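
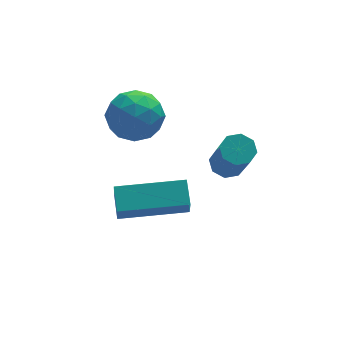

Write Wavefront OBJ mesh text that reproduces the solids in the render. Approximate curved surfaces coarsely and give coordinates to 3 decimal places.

v 1.314 2.615 3.736
v 2.214 2.362 3.709
v 1.026 1.718 2.551
v 1.926 1.465 2.524
v 1.384 1.188 3.234
v 1.562 1.743 3.967
v 1.678 2.337 2.293
v 1.856 2.892 3.026
v 2.44 2.19 2.817
v 2.257 1.48 3.399
v 0.983 2.6 2.861
v 0.8 1.89 3.443
v 1.789 2.567 3.827
v 1.451 1.513 2.433
v 1.132 1.35 2.851
v 1.661 1.201 2.835
v 1.406 2.203 3.978
v 1.935 2.054 3.962
v 1.447 1.365 3.683
v 1.305 2.026 2.298
v 1.834 1.877 2.282
v 1.579 2.879 3.425
v 2.108 2.73 3.409
v 1.793 2.715 2.577
v 2.451 2.318 3.287
v 2.282 1.79 2.59
v 2.136 2.303 2.454
v 2.241 2.629 2.885
v 2.344 1.9 3.628
v 2.175 1.373 2.932
v 1.856 1.21 3.349
v 1.96 1.536 3.78
v 2.476 1.799 3.104
v 1.065 2.707 3.328
v 0.896 2.18 2.632
v 1.28 2.544 2.48
v 1.384 2.87 2.911
v 0.958 2.29 3.67
v 0.789 1.762 2.973
v 0.999 1.451 3.375
v 1.104 1.777 3.806
v 0.764 2.281 3.156
v 0.643 0.529 0.2
v 0.75 1.29 0.649
v 0.771 1.045 -0.706
v 0.878 1.806 -0.256
v 2.762 0.174 0.296
v 2.869 0.935 0.746
v 2.89 0.69 -0.609
v 2.997 1.451 -0.16
v 3.793 -0.055 2.246
v 4.292 0.109 2.37
v 4.246 -0.981 3.998
v 3.747 -1.145 3.874
v 4.001 0.357 2.527
v 3.955 -0.734 4.155
v 3.587 0.363 2.52
v 3.541 -0.728 4.148
v 3.295 0.124 2.352
v 3.249 -0.966 3.98
v 3.294 -0.219 2.122
v 3.248 -1.309 3.75
v 3.585 -0.466 1.965
v 3.539 -1.557 3.593
v 3.999 -0.472 1.972
v 3.953 -1.563 3.6
v 4.291 -0.234 2.14
v 4.245 -1.324 3.768
f 1 38 17
f 38 12 41
f 17 41 6
f 38 41 17
f 1 17 13
f 17 6 18
f 13 18 2
f 17 18 13
f 1 13 22
f 13 2 23
f 22 23 8
f 13 23 22
f 1 22 34
f 22 8 37
f 34 37 11
f 22 37 34
f 1 34 38
f 34 11 42
f 38 42 12
f 34 42 38
f 2 18 29
f 18 6 32
f 29 32 10
f 18 32 29
f 6 41 19
f 41 12 40
f 19 40 5
f 41 40 19
f 12 42 39
f 42 11 35
f 39 35 3
f 42 35 39
f 11 37 36
f 37 8 24
f 36 24 7
f 37 24 36
f 8 23 28
f 23 2 25
f 28 25 9
f 23 25 28
f 4 30 16
f 30 10 31
f 16 31 5
f 30 31 16
f 4 16 14
f 16 5 15
f 14 15 3
f 16 15 14
f 4 14 21
f 14 3 20
f 21 20 7
f 14 20 21
f 4 21 26
f 21 7 27
f 26 27 9
f 21 27 26
f 4 26 30
f 26 9 33
f 30 33 10
f 26 33 30
f 5 31 19
f 31 10 32
f 19 32 6
f 31 32 19
f 3 15 39
f 15 5 40
f 39 40 12
f 15 40 39
f 7 20 36
f 20 3 35
f 36 35 11
f 20 35 36
f 9 27 28
f 27 7 24
f 28 24 8
f 27 24 28
f 10 33 29
f 33 9 25
f 29 25 2
f 33 25 29
f 44 46 43
f 47 44 43
f 43 46 45
f 45 47 43
f 44 50 46
f 48 44 47
f 48 50 44
f 46 50 45
f 49 47 45
f 45 50 49
f 49 48 47
f 50 48 49
f 52 51 55
f 52 55 53
f 53 55 56
f 53 56 54
f 55 51 57
f 55 57 56
f 56 57 58
f 56 58 54
f 57 51 59
f 57 59 58
f 58 59 60
f 58 60 54
f 59 51 61
f 59 61 60
f 60 61 62
f 60 62 54
f 61 51 63
f 61 63 62
f 62 63 64
f 62 64 54
f 63 51 65
f 63 65 64
f 64 65 66
f 64 66 54
f 65 51 67
f 65 67 66
f 66 67 68
f 66 68 54
f 67 51 52
f 67 52 68
f 68 52 53
f 68 53 54



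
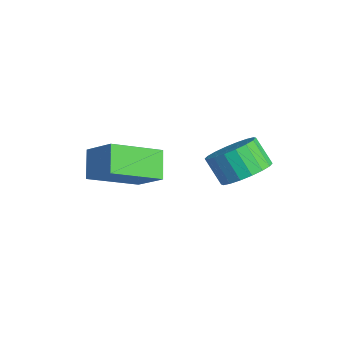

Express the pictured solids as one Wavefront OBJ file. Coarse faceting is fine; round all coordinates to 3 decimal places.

v -0.996 -0.208 -3.452
v -0.816 -2.132 -2.509
v -1.848 0.117 -2.626
v -1.668 -1.807 -1.684
v 0.028 0.307 -2.596
v 0.208 -1.617 -1.654
v -0.824 0.632 -1.771
v -0.644 -1.292 -0.828
v 2.911 2.109 -0.79
v 3.598 2.354 -0.213
v 2.956 2.036 0.687
v 2.269 1.791 0.11
v 3.377 2.703 -0.247
v 2.736 2.385 0.653
v 3.064 2.934 -0.389
v 2.423 2.616 0.511
v 2.721 3.002 -0.61
v 2.079 2.683 0.29
v 2.415 2.892 -0.866
v 1.774 2.574 0.033
v 2.208 2.628 -1.108
v 1.566 2.31 -0.208
v 2.139 2.261 -1.286
v 1.498 1.943 -0.387
v 2.224 1.864 -1.367
v 1.582 1.546 -0.467
v 2.444 1.515 -1.333
v 1.803 1.197 -0.433
v 2.757 1.284 -1.191
v 2.116 0.966 -0.291
v 3.101 1.217 -0.97
v 2.459 0.898 -0.07
v 3.406 1.326 -0.713
v 2.765 1.008 0.186
v 3.614 1.59 -0.472
v 2.972 1.272 0.428
v 3.682 1.957 -0.293
v 3.041 1.639 0.606
f 2 4 1
f 5 2 1
f 1 4 3
f 3 5 1
f 2 8 4
f 6 2 5
f 6 8 2
f 4 8 3
f 7 5 3
f 3 8 7
f 7 6 5
f 8 6 7
f 10 9 13
f 10 13 11
f 11 13 14
f 11 14 12
f 13 9 15
f 13 15 14
f 14 15 16
f 14 16 12
f 15 9 17
f 15 17 16
f 16 17 18
f 16 18 12
f 17 9 19
f 17 19 18
f 18 19 20
f 18 20 12
f 19 9 21
f 19 21 20
f 20 21 22
f 20 22 12
f 21 9 23
f 21 23 22
f 22 23 24
f 22 24 12
f 23 9 25
f 23 25 24
f 24 25 26
f 24 26 12
f 25 9 27
f 25 27 26
f 26 27 28
f 26 28 12
f 27 9 29
f 27 29 28
f 28 29 30
f 28 30 12
f 29 9 31
f 29 31 30
f 30 31 32
f 30 32 12
f 31 9 33
f 31 33 32
f 32 33 34
f 32 34 12
f 33 9 35
f 33 35 34
f 34 35 36
f 34 36 12
f 35 9 37
f 35 37 36
f 36 37 38
f 36 38 12
f 37 9 10
f 37 10 38
f 38 10 11
f 38 11 12



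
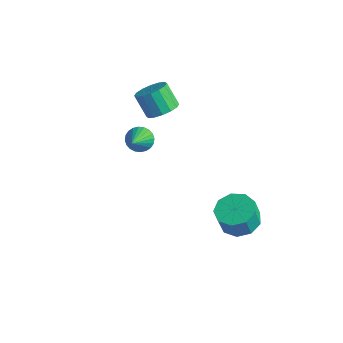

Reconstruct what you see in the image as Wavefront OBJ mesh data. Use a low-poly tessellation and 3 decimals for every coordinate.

v -2.701 0.692 1.616
v -2.031 1.043 2.122
v -2.889 1 3.289
v -3.559 0.648 2.784
v -2.27 1.416 1.96
v -3.128 1.372 3.128
v -2.624 1.594 1.706
v -3.482 1.551 2.874
v -2.999 1.531 1.428
v -3.857 1.487 2.596
v -3.294 1.243 1.201
v -4.152 1.199 2.368
v -3.43 0.807 1.084
v -4.289 0.763 2.252
v -3.371 0.34 1.111
v -4.229 0.297 2.278
v -3.132 -0.032 1.272
v -3.99 -0.076 2.44
v -2.778 -0.211 1.526
v -3.636 -0.254 2.694
v -2.403 -0.147 1.804
v -3.261 -0.191 2.972
v -2.108 0.141 2.032
v -2.966 0.097 3.199
v -1.971 0.577 2.148
v -2.83 0.533 3.316
v 2.998 0.668 -3.377
v 3.631 -0.184 -3.628
v 3.614 -0.559 -2.394
v 2.982 0.292 -2.143
v 4.053 0.402 -3.444
v 4.037 0.027 -2.21
v 3.982 1.113 -3.228
v 3.966 0.737 -1.994
v 3.451 1.615 -3.083
v 3.434 1.239 -1.849
v 2.708 1.674 -3.075
v 2.691 1.298 -1.841
v 2.1 1.262 -3.208
v 2.084 0.887 -1.974
v 1.913 0.572 -3.421
v 1.897 0.197 -2.187
v 2.234 -0.073 -3.613
v 2.217 -0.448 -2.379
v 2.912 -0.371 -3.694
v 2.896 -0.747 -2.46
v -1.566 -1.907 1.793
v -1.028 -1.413 1.909
v -0.594 -3.273 3.107
v -1.214 -1.343 2.118
v -1.454 -1.36 2.278
v -1.71 -1.46 2.364
v -1.945 -1.628 2.364
v -2.122 -1.838 2.276
v -2.215 -2.059 2.115
v -2.208 -2.257 1.904
v -2.104 -2.402 1.677
v -1.918 -2.471 1.468
v -1.678 -2.454 1.307
v -1.422 -2.355 1.221
v -1.187 -2.187 1.222
v -1.01 -1.976 1.31
v -0.917 -1.755 1.471
v -0.924 -1.557 1.681
f 2 1 5
f 2 5 3
f 3 5 6
f 3 6 4
f 5 1 7
f 5 7 6
f 6 7 8
f 6 8 4
f 7 1 9
f 7 9 8
f 8 9 10
f 8 10 4
f 9 1 11
f 9 11 10
f 10 11 12
f 10 12 4
f 11 1 13
f 11 13 12
f 12 13 14
f 12 14 4
f 13 1 15
f 13 15 14
f 14 15 16
f 14 16 4
f 15 1 17
f 15 17 16
f 16 17 18
f 16 18 4
f 17 1 19
f 17 19 18
f 18 19 20
f 18 20 4
f 19 1 21
f 19 21 20
f 20 21 22
f 20 22 4
f 21 1 23
f 21 23 22
f 22 23 24
f 22 24 4
f 23 1 25
f 23 25 24
f 24 25 26
f 24 26 4
f 25 1 2
f 25 2 26
f 26 2 3
f 26 3 4
f 28 27 31
f 28 31 29
f 29 31 32
f 29 32 30
f 31 27 33
f 31 33 32
f 32 33 34
f 32 34 30
f 33 27 35
f 33 35 34
f 34 35 36
f 34 36 30
f 35 27 37
f 35 37 36
f 36 37 38
f 36 38 30
f 37 27 39
f 37 39 38
f 38 39 40
f 38 40 30
f 39 27 41
f 39 41 40
f 40 41 42
f 40 42 30
f 41 27 43
f 41 43 42
f 42 43 44
f 42 44 30
f 43 27 45
f 43 45 44
f 44 45 46
f 44 46 30
f 45 27 28
f 45 28 46
f 46 28 29
f 46 29 30
f 48 47 50
f 48 50 49
f 50 47 51
f 50 51 49
f 51 47 52
f 51 52 49
f 52 47 53
f 52 53 49
f 53 47 54
f 53 54 49
f 54 47 55
f 54 55 49
f 55 47 56
f 55 56 49
f 56 47 57
f 56 57 49
f 57 47 58
f 57 58 49
f 58 47 59
f 58 59 49
f 59 47 60
f 59 60 49
f 60 47 61
f 60 61 49
f 61 47 62
f 61 62 49
f 62 47 63
f 62 63 49
f 63 47 64
f 63 64 49
f 64 47 48
f 64 48 49



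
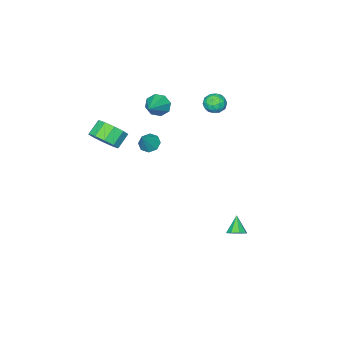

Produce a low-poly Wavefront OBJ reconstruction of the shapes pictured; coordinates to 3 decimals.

v -0.929 -3.511 2.305
v -0.507 -3.656 1.641
v 0.529 -2.789 3.075
v -0.775 -3.106 1.633
v -1.134 -2.793 2.019
v -1.372 -2.901 2.572
v -1.351 -3.366 2.969
v -1.083 -3.916 2.978
v -0.725 -4.229 2.592
v -0.486 -4.122 2.039
v 3.339 0.164 3.282
v 3.854 0.029 2.909
v 4.161 0.436 4.318
v 3.724 0.508 2.887
v 3.368 0.787 3.096
v 2.996 0.7 3.414
v 2.824 0.3 3.655
v 2.954 -0.179 3.677
v 3.31 -0.458 3.468
v 3.682 -0.371 3.15
v 0.025 3.764 -4.419
v 0.52 3.798 -4.065
v -0.565 3.196 -3.541
v 0.239 4.167 -4.015
v -0.168 4.3 -4.202
v -0.462 4.119 -4.516
v -0.471 3.729 -4.774
v -0.189 3.36 -4.823
v 0.217 3.227 -4.636
v 0.511 3.408 -4.322
v -2.331 0.595 3.747
v -1.933 0.792 4.334
v -1.627 -0.352 3.586
v -1.229 -0.155 4.173
v -1.918 -0.397 4.261
v -2.353 0.189 4.36
v -1.207 0.251 3.56
v -1.642 0.837 3.659
v -1.238 0.58 4.218
v -1.677 0.179 4.651
v -1.883 0.261 3.269
v -2.322 -0.14 3.702
v -2.194 0.777 4.054
v -1.366 -0.337 3.866
v -1.771 -0.479 3.917
v -1.537 -0.363 4.262
v -2.441 0.422 4.07
v -2.207 0.538 4.415
v -2.198 -0.161 4.372
v -1.353 -0.098 3.505
v -1.119 0.018 3.85
v -2.023 0.803 3.658
v -1.789 0.919 4.003
v -1.362 0.601 3.548
v -1.551 0.768 4.331
v -1.137 0.211 4.237
v -1.124 0.45 3.876
v -1.38 0.794 3.934
v -1.809 0.532 4.586
v -1.396 -0.024 4.491
v -1.801 -0.166 4.543
v -2.057 0.178 4.602
v -1.401 0.407 4.518
v -2.164 0.464 3.429
v -1.751 -0.092 3.334
v -1.503 0.262 3.318
v -1.759 0.606 3.377
v -2.423 0.229 3.683
v -2.009 -0.328 3.589
v -2.18 -0.354 3.986
v -2.436 -0.01 4.044
v -2.159 0.033 3.402
v 4.088 -2.758 2.25
v 4.716 -2.728 3.027
v 3.881 -2.812 3.707
v 3.252 -2.842 2.93
v 4.549 -2.148 2.894
v 3.714 -2.232 3.573
v 4.206 -1.801 2.515
v 3.371 -1.885 3.194
v 3.818 -1.819 2.035
v 2.982 -1.904 2.714
v 3.532 -2.196 1.637
v 2.697 -2.281 2.316
v 3.459 -2.788 1.473
v 2.624 -2.872 2.153
v 3.626 -3.368 1.607
v 2.791 -3.452 2.286
v 3.969 -3.715 1.986
v 3.134 -3.799 2.665
v 4.358 -3.696 2.466
v 3.522 -3.781 3.145
v 4.643 -3.319 2.864
v 3.808 -3.404 3.543
f 2 1 4
f 2 4 3
f 4 1 5
f 4 5 3
f 5 1 6
f 5 6 3
f 6 1 7
f 6 7 3
f 7 1 8
f 7 8 3
f 8 1 9
f 8 9 3
f 9 1 10
f 9 10 3
f 10 1 2
f 10 2 3
f 12 11 14
f 12 14 13
f 14 11 15
f 14 15 13
f 15 11 16
f 15 16 13
f 16 11 17
f 16 17 13
f 17 11 18
f 17 18 13
f 18 11 19
f 18 19 13
f 19 11 20
f 19 20 13
f 20 11 12
f 20 12 13
f 22 21 24
f 22 24 23
f 24 21 25
f 24 25 23
f 25 21 26
f 25 26 23
f 26 21 27
f 26 27 23
f 27 21 28
f 27 28 23
f 28 21 29
f 28 29 23
f 29 21 30
f 29 30 23
f 30 21 22
f 30 22 23
f 31 68 47
f 68 42 71
f 47 71 36
f 68 71 47
f 31 47 43
f 47 36 48
f 43 48 32
f 47 48 43
f 31 43 52
f 43 32 53
f 52 53 38
f 43 53 52
f 31 52 64
f 52 38 67
f 64 67 41
f 52 67 64
f 31 64 68
f 64 41 72
f 68 72 42
f 64 72 68
f 32 48 59
f 48 36 62
f 59 62 40
f 48 62 59
f 36 71 49
f 71 42 70
f 49 70 35
f 71 70 49
f 42 72 69
f 72 41 65
f 69 65 33
f 72 65 69
f 41 67 66
f 67 38 54
f 66 54 37
f 67 54 66
f 38 53 58
f 53 32 55
f 58 55 39
f 53 55 58
f 34 60 46
f 60 40 61
f 46 61 35
f 60 61 46
f 34 46 44
f 46 35 45
f 44 45 33
f 46 45 44
f 34 44 51
f 44 33 50
f 51 50 37
f 44 50 51
f 34 51 56
f 51 37 57
f 56 57 39
f 51 57 56
f 34 56 60
f 56 39 63
f 60 63 40
f 56 63 60
f 35 61 49
f 61 40 62
f 49 62 36
f 61 62 49
f 33 45 69
f 45 35 70
f 69 70 42
f 45 70 69
f 37 50 66
f 50 33 65
f 66 65 41
f 50 65 66
f 39 57 58
f 57 37 54
f 58 54 38
f 57 54 58
f 40 63 59
f 63 39 55
f 59 55 32
f 63 55 59
f 74 73 77
f 74 77 75
f 75 77 78
f 75 78 76
f 77 73 79
f 77 79 78
f 78 79 80
f 78 80 76
f 79 73 81
f 79 81 80
f 80 81 82
f 80 82 76
f 81 73 83
f 81 83 82
f 82 83 84
f 82 84 76
f 83 73 85
f 83 85 84
f 84 85 86
f 84 86 76
f 85 73 87
f 85 87 86
f 86 87 88
f 86 88 76
f 87 73 89
f 87 89 88
f 88 89 90
f 88 90 76
f 89 73 91
f 89 91 90
f 90 91 92
f 90 92 76
f 91 73 93
f 91 93 92
f 92 93 94
f 92 94 76
f 93 73 74
f 93 74 94
f 94 74 75
f 94 75 76



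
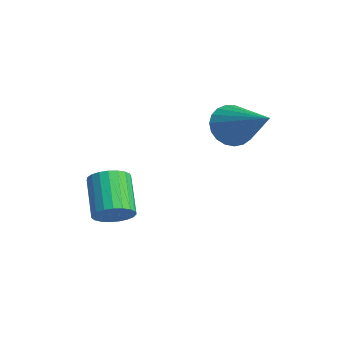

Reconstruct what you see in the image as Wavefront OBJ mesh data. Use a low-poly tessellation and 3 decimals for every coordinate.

v -0.787 3.766 3.42
v -0.414 3.376 2.817
v 0.987 4.194 4.24
v -0.433 3.689 2.695
v -0.514 4.016 2.7
v -0.642 4.3 2.829
v -0.795 4.491 3.06
v -0.947 4.557 3.353
v -1.071 4.486 3.658
v -1.145 4.291 3.922
v -1.158 4.005 4.099
v -1.107 3.677 4.159
v -1 3.365 4.091
v -0.856 3.122 3.907
v -0.701 2.991 3.639
v -0.56 2.993 3.333
v -0.458 3.129 3.042
v -1.439 0.236 -0.041
v -0.949 0.346 0.417
v -2.051 0.575 1.54
v -2.541 0.464 1.081
v -0.996 0.607 0.318
v -2.099 0.835 1.44
v -1.12 0.803 0.156
v -2.223 1.031 1.279
v -1.299 0.901 -0.039
v -2.402 1.13 1.083
v -1.502 0.885 -0.235
v -2.605 1.113 0.887
v -1.694 0.756 -0.398
v -2.797 0.984 0.725
v -1.842 0.537 -0.499
v -2.945 0.765 0.624
v -1.92 0.266 -0.52
v -3.023 0.494 0.602
v -1.915 -0.01 -0.459
v -3.018 0.218 0.663
v -1.828 -0.244 -0.326
v -2.93 -0.016 0.797
v -1.673 -0.394 -0.143
v -2.776 -0.166 0.979
v -1.478 -0.436 0.057
v -2.58 -0.208 1.18
v -1.276 -0.361 0.24
v -2.378 -0.133 1.363
v -1.102 -0.183 0.375
v -2.204 0.045 1.497
v -0.986 0.067 0.437
v -2.089 0.295 1.56
f 2 1 4
f 2 4 3
f 4 1 5
f 4 5 3
f 5 1 6
f 5 6 3
f 6 1 7
f 6 7 3
f 7 1 8
f 7 8 3
f 8 1 9
f 8 9 3
f 9 1 10
f 9 10 3
f 10 1 11
f 10 11 3
f 11 1 12
f 11 12 3
f 12 1 13
f 12 13 3
f 13 1 14
f 13 14 3
f 14 1 15
f 14 15 3
f 15 1 16
f 15 16 3
f 16 1 17
f 16 17 3
f 17 1 2
f 17 2 3
f 19 18 22
f 19 22 20
f 20 22 23
f 20 23 21
f 22 18 24
f 22 24 23
f 23 24 25
f 23 25 21
f 24 18 26
f 24 26 25
f 25 26 27
f 25 27 21
f 26 18 28
f 26 28 27
f 27 28 29
f 27 29 21
f 28 18 30
f 28 30 29
f 29 30 31
f 29 31 21
f 30 18 32
f 30 32 31
f 31 32 33
f 31 33 21
f 32 18 34
f 32 34 33
f 33 34 35
f 33 35 21
f 34 18 36
f 34 36 35
f 35 36 37
f 35 37 21
f 36 18 38
f 36 38 37
f 37 38 39
f 37 39 21
f 38 18 40
f 38 40 39
f 39 40 41
f 39 41 21
f 40 18 42
f 40 42 41
f 41 42 43
f 41 43 21
f 42 18 44
f 42 44 43
f 43 44 45
f 43 45 21
f 44 18 46
f 44 46 45
f 45 46 47
f 45 47 21
f 46 18 48
f 46 48 47
f 47 48 49
f 47 49 21
f 48 18 19
f 48 19 49
f 49 19 20
f 49 20 21



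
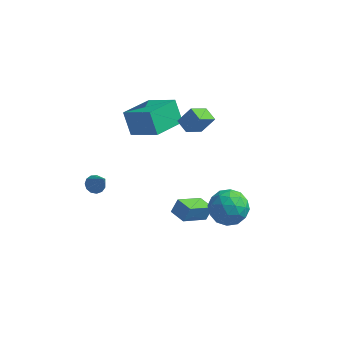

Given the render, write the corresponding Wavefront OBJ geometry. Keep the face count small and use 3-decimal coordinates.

v 0.402 -1.159 2.749
v 1.068 -0.764 3.705
v -0.27 -0.573 2.976
v 0.396 -0.178 3.931
v 1.004 -0.142 1.909
v 1.67 0.253 2.864
v 0.332 0.444 2.135
v 0.998 0.839 3.091
v 1.921 -2.353 -3.975
v 0.97 -3.703 -2.92
v 1.038 -1.75 -4
v 0.086 -3.1 -2.946
v 2.194 -1.92 -3.174
v 1.242 -3.27 -2.12
v 1.31 -1.317 -3.2
v 0.359 -2.667 -2.145
v -2.74 -1.306 1.7
v -3.36 -0.69 2.992
v -1.827 0.574 1.241
v -2.446 1.19 2.534
v -1.034 -1.87 2.786
v -1.653 -1.254 4.079
v -0.12 0.01 2.328
v -0.74 0.626 3.62
v -4.105 -3.699 -0.932
v -3.649 -3.91 -1.278
v -3.315 -4.261 0.452
v -3.565 -3.587 -1.194
v -3.653 -3.3 -1.027
v -3.884 -3.139 -0.83
v -4.185 -3.156 -0.665
v -4.461 -3.345 -0.585
v -4.623 -3.647 -0.615
v -4.621 -3.964 -0.746
v -4.455 -4.198 -0.935
v -4.178 -4.273 -1.124
v -3.877 -4.165 -1.252
v 3.962 -2.79 -1.089
v 4.484 -3.332 -0.142
v 2.616 -4.208 -1.158
v 3.138 -4.75 -0.211
v 2.564 -3.696 -0.064
v 3.395 -2.82 -0.021
v 3.705 -4.72 -1.279
v 4.536 -3.844 -1.236
v 4.325 -4.525 -0.26
v 3.62 -3.892 0.491
v 3.48 -3.648 -1.791
v 2.775 -3.015 -1.04
v 4.341 -2.936 -0.609
v 2.759 -4.604 -0.691
v 2.421 -3.984 -0.604
v 2.728 -4.303 -0.048
v 3.701 -2.636 -0.538
v 4.008 -2.954 0.018
v 2.879 -3.168 0.065
v 3.092 -4.586 -1.318
v 3.399 -4.904 -0.762
v 4.372 -3.237 -1.252
v 4.679 -3.556 -0.696
v 4.221 -4.372 -1.365
v 4.555 -3.956 -0.122
v 3.763 -4.79 -0.163
v 4.096 -4.772 -0.791
v 4.585 -4.257 -0.765
v 4.14 -3.584 0.319
v 3.349 -4.418 0.279
v 3.011 -3.799 0.366
v 3.5 -3.283 0.391
v 4.047 -4.285 0.25
v 3.751 -3.122 -1.579
v 2.96 -3.956 -1.619
v 3.6 -4.257 -1.691
v 4.089 -3.741 -1.666
v 3.337 -2.75 -1.137
v 2.545 -3.584 -1.178
v 2.515 -3.283 -0.535
v 3.004 -2.768 -0.509
v 3.053 -3.255 -1.55
f 2 4 1
f 5 2 1
f 1 4 3
f 3 5 1
f 2 8 4
f 6 2 5
f 6 8 2
f 4 8 3
f 7 5 3
f 3 8 7
f 7 6 5
f 8 6 7
f 10 12 9
f 13 10 9
f 9 12 11
f 11 13 9
f 10 16 12
f 14 10 13
f 14 16 10
f 12 16 11
f 15 13 11
f 11 16 15
f 15 14 13
f 16 14 15
f 18 20 17
f 21 18 17
f 17 20 19
f 19 21 17
f 18 24 20
f 22 18 21
f 22 24 18
f 20 24 19
f 23 21 19
f 19 24 23
f 23 22 21
f 24 22 23
f 26 25 28
f 26 28 27
f 28 25 29
f 28 29 27
f 29 25 30
f 29 30 27
f 30 25 31
f 30 31 27
f 31 25 32
f 31 32 27
f 32 25 33
f 32 33 27
f 33 25 34
f 33 34 27
f 34 25 35
f 34 35 27
f 35 25 36
f 35 36 27
f 36 25 37
f 36 37 27
f 37 25 26
f 37 26 27
f 38 75 54
f 75 49 78
f 54 78 43
f 75 78 54
f 38 54 50
f 54 43 55
f 50 55 39
f 54 55 50
f 38 50 59
f 50 39 60
f 59 60 45
f 50 60 59
f 38 59 71
f 59 45 74
f 71 74 48
f 59 74 71
f 38 71 75
f 71 48 79
f 75 79 49
f 71 79 75
f 39 55 66
f 55 43 69
f 66 69 47
f 55 69 66
f 43 78 56
f 78 49 77
f 56 77 42
f 78 77 56
f 49 79 76
f 79 48 72
f 76 72 40
f 79 72 76
f 48 74 73
f 74 45 61
f 73 61 44
f 74 61 73
f 45 60 65
f 60 39 62
f 65 62 46
f 60 62 65
f 41 67 53
f 67 47 68
f 53 68 42
f 67 68 53
f 41 53 51
f 53 42 52
f 51 52 40
f 53 52 51
f 41 51 58
f 51 40 57
f 58 57 44
f 51 57 58
f 41 58 63
f 58 44 64
f 63 64 46
f 58 64 63
f 41 63 67
f 63 46 70
f 67 70 47
f 63 70 67
f 42 68 56
f 68 47 69
f 56 69 43
f 68 69 56
f 40 52 76
f 52 42 77
f 76 77 49
f 52 77 76
f 44 57 73
f 57 40 72
f 73 72 48
f 57 72 73
f 46 64 65
f 64 44 61
f 65 61 45
f 64 61 65
f 47 70 66
f 70 46 62
f 66 62 39
f 70 62 66



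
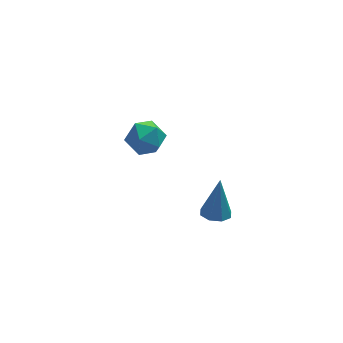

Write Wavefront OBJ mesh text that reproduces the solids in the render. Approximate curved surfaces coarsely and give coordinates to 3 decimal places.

v 2.199 -3.009 2.784
v 2.626 -2.481 2.575
v 2.501 -2.511 4.656
v 2.107 -2.325 2.617
v 1.642 -2.569 2.757
v 1.504 -3.071 2.913
v 1.773 -3.537 2.993
v 2.291 -3.693 2.951
v 2.756 -3.448 2.811
v 2.895 -2.947 2.656
v -0.012 3.155 3.501
v 0.844 3.551 3.086
v -0.084 2.029 2.274
v 0.772 2.425 1.859
v 0.82 1.918 2.755
v 0.865 2.614 3.513
v -0.105 2.966 1.847
v -0.06 3.662 2.605
v 0.786 3.435 2.064
v 1.358 2.787 2.625
v -0.598 2.793 2.735
v -0.026 2.145 3.296
f 2 1 4
f 2 4 3
f 4 1 5
f 4 5 3
f 5 1 6
f 5 6 3
f 6 1 7
f 6 7 3
f 7 1 8
f 7 8 3
f 8 1 9
f 8 9 3
f 9 1 10
f 9 10 3
f 10 1 2
f 10 2 3
f 11 22 16
f 11 16 12
f 11 12 18
f 11 18 21
f 11 21 22
f 12 16 20
f 16 22 15
f 22 21 13
f 21 18 17
f 18 12 19
f 14 20 15
f 14 15 13
f 14 13 17
f 14 17 19
f 14 19 20
f 15 20 16
f 13 15 22
f 17 13 21
f 19 17 18
f 20 19 12



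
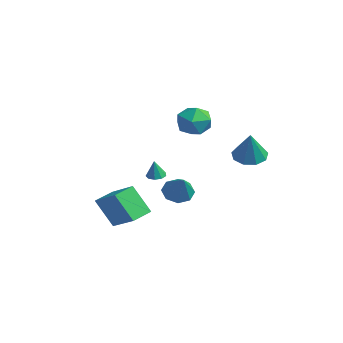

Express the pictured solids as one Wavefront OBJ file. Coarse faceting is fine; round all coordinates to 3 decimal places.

v -1.588 2.979 2.818
v -0.461 2.579 2.529
v -2.379 1.361 1.971
v -1.252 0.961 1.682
v -1.612 0.989 2.858
v -1.123 1.989 3.382
v -1.717 1.951 1.118
v -1.228 2.951 1.642
v -0.541 1.944 1.479
v -0.476 1.349 2.554
v -2.364 2.591 1.946
v -2.299 1.996 3.021
v -1.736 -0.33 -1.828
v -1.135 -0.261 -1.91
v -1.544 -0.55 -0.612
v -1.309 0.106 -1.816
v -1.683 0.27 -1.727
v -2.081 0.153 -1.686
v -2.318 -0.19 -1.711
v -2.282 -0.598 -1.79
v -1.991 -0.881 -1.888
v -1.58 -0.905 -1.957
v -1.242 -0.66 -1.965
v -1.368 0.907 -3.206
v -0.712 0.581 -3.886
v -0.032 0.613 -1.774
v -0.666 1.337 -3.773
v -1.032 1.841 -3.328
v -1.594 1.798 -2.811
v -2.025 1.233 -2.525
v -2.071 0.478 -2.638
v -1.705 -0.027 -3.083
v -1.142 0.016 -3.6
v 0.609 -4.134 -4.343
v -0.246 -4.86 -2.543
v 0.16 -2.844 -4.035
v -0.695 -3.57 -2.236
v 2.495 -3.73 -3.284
v 1.64 -4.456 -1.485
v 2.046 -2.44 -2.977
v 1.191 -3.166 -1.177
v 2.198 3.705 0.478
v 3.045 4.294 0.232
v 3.042 3.275 2.342
v 2.542 4.705 0.554
v 1.878 4.648 0.841
v 1.365 4.15 0.958
v 1.241 3.444 0.851
v 1.565 2.86 0.569
v 2.186 2.671 0.245
v 2.812 2.967 0.03
v 3.151 3.607 0.025
f 1 12 6
f 1 6 2
f 1 2 8
f 1 8 11
f 1 11 12
f 2 6 10
f 6 12 5
f 12 11 3
f 11 8 7
f 8 2 9
f 4 10 5
f 4 5 3
f 4 3 7
f 4 7 9
f 4 9 10
f 5 10 6
f 3 5 12
f 7 3 11
f 9 7 8
f 10 9 2
f 14 13 16
f 14 16 15
f 16 13 17
f 16 17 15
f 17 13 18
f 17 18 15
f 18 13 19
f 18 19 15
f 19 13 20
f 19 20 15
f 20 13 21
f 20 21 15
f 21 13 22
f 21 22 15
f 22 13 23
f 22 23 15
f 23 13 14
f 23 14 15
f 25 24 27
f 25 27 26
f 27 24 28
f 27 28 26
f 28 24 29
f 28 29 26
f 29 24 30
f 29 30 26
f 30 24 31
f 30 31 26
f 31 24 32
f 31 32 26
f 32 24 33
f 32 33 26
f 33 24 25
f 33 25 26
f 35 37 34
f 38 35 34
f 34 37 36
f 36 38 34
f 35 41 37
f 39 35 38
f 39 41 35
f 37 41 36
f 40 38 36
f 36 41 40
f 40 39 38
f 41 39 40
f 43 42 45
f 43 45 44
f 45 42 46
f 45 46 44
f 46 42 47
f 46 47 44
f 47 42 48
f 47 48 44
f 48 42 49
f 48 49 44
f 49 42 50
f 49 50 44
f 50 42 51
f 50 51 44
f 51 42 52
f 51 52 44
f 52 42 43
f 52 43 44



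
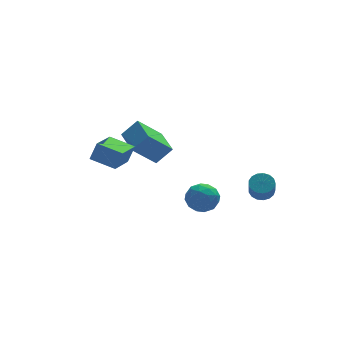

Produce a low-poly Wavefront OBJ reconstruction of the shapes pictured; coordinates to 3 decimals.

v -3.912 1.412 3.198
v -3.525 1.468 4.194
v -2.962 2.774 2.751
v -2.575 2.831 3.747
v -2.845 0.549 2.833
v -2.458 0.606 3.829
v -1.895 1.912 2.386
v -1.508 1.968 3.382
v 0.737 -1.315 1.159
v 1.367 -1.954 1.049
v 0.293 -1.966 2.391
v 0.923 -2.605 2.281
v 1.168 -1.758 2.485
v 1.442 -1.356 1.723
v 0.218 -2.564 1.717
v 0.492 -2.162 0.955
v 1.046 -2.726 1.394
v 1.634 -2.228 1.868
v 0.026 -1.692 1.572
v 0.614 -1.194 2.046
v 1.091 -1.578 0.995
v 0.569 -2.342 2.445
v 0.713 -1.845 2.564
v 1.083 -2.22 2.499
v 1.135 -1.226 1.392
v 1.506 -1.602 1.327
v 1.389 -1.487 2.171
v 0.154 -2.318 2.113
v 0.525 -2.694 2.048
v 0.577 -1.7 0.941
v 0.947 -2.075 0.876
v 0.271 -2.433 1.269
v 1.273 -2.407 1.134
v 1.012 -2.789 1.858
v 0.597 -2.765 1.527
v 0.759 -2.529 1.079
v 1.618 -2.114 1.412
v 1.357 -2.496 2.137
v 1.501 -1.999 2.257
v 1.662 -1.763 1.809
v 1.43 -2.568 1.615
v 0.303 -1.424 1.303
v 0.042 -1.806 2.028
v -0.002 -2.157 1.631
v 0.159 -1.921 1.183
v 0.648 -1.131 1.582
v 0.387 -1.513 2.306
v 0.901 -1.391 2.361
v 1.063 -1.155 1.913
v 0.23 -1.352 1.825
v -1.541 2.554 2.789
v -0.691 2.543 3.665
v -1.644 4.337 2.91
v -0.794 4.326 3.786
v -0.246 2.714 1.534
v 0.604 2.703 2.41
v -0.349 4.497 1.655
v 0.501 4.486 2.531
v 3.657 -2.409 2.071
v 4.13 -2.115 2.387
v 3.916 -2.756 3.305
v 3.443 -3.051 2.989
v 3.883 -1.944 2.449
v 3.669 -2.586 3.366
v 3.584 -1.88 2.424
v 3.37 -2.522 3.342
v 3.302 -1.937 2.318
v 3.088 -2.579 3.236
v 3.102 -2.103 2.156
v 2.888 -2.744 3.074
v 3.028 -2.338 1.974
v 2.814 -2.979 2.892
v 3.099 -2.59 1.815
v 2.885 -3.231 2.733
v 3.297 -2.8 1.714
v 3.083 -3.442 2.632
v 3.578 -2.921 1.695
v 3.364 -3.563 2.613
v 3.877 -2.925 1.762
v 3.663 -3.566 2.68
v 4.126 -2.81 1.9
v 3.912 -3.452 2.818
v 4.267 -2.604 2.077
v 4.053 -3.245 2.995
v 4.268 -2.353 2.253
v 4.054 -2.994 3.171
f 2 4 1
f 5 2 1
f 1 4 3
f 3 5 1
f 2 8 4
f 6 2 5
f 6 8 2
f 4 8 3
f 7 5 3
f 3 8 7
f 7 6 5
f 8 6 7
f 9 46 25
f 46 20 49
f 25 49 14
f 46 49 25
f 9 25 21
f 25 14 26
f 21 26 10
f 25 26 21
f 9 21 30
f 21 10 31
f 30 31 16
f 21 31 30
f 9 30 42
f 30 16 45
f 42 45 19
f 30 45 42
f 9 42 46
f 42 19 50
f 46 50 20
f 42 50 46
f 10 26 37
f 26 14 40
f 37 40 18
f 26 40 37
f 14 49 27
f 49 20 48
f 27 48 13
f 49 48 27
f 20 50 47
f 50 19 43
f 47 43 11
f 50 43 47
f 19 45 44
f 45 16 32
f 44 32 15
f 45 32 44
f 16 31 36
f 31 10 33
f 36 33 17
f 31 33 36
f 12 38 24
f 38 18 39
f 24 39 13
f 38 39 24
f 12 24 22
f 24 13 23
f 22 23 11
f 24 23 22
f 12 22 29
f 22 11 28
f 29 28 15
f 22 28 29
f 12 29 34
f 29 15 35
f 34 35 17
f 29 35 34
f 12 34 38
f 34 17 41
f 38 41 18
f 34 41 38
f 13 39 27
f 39 18 40
f 27 40 14
f 39 40 27
f 11 23 47
f 23 13 48
f 47 48 20
f 23 48 47
f 15 28 44
f 28 11 43
f 44 43 19
f 28 43 44
f 17 35 36
f 35 15 32
f 36 32 16
f 35 32 36
f 18 41 37
f 41 17 33
f 37 33 10
f 41 33 37
f 52 54 51
f 55 52 51
f 51 54 53
f 53 55 51
f 52 58 54
f 56 52 55
f 56 58 52
f 54 58 53
f 57 55 53
f 53 58 57
f 57 56 55
f 58 56 57
f 60 59 63
f 60 63 61
f 61 63 64
f 61 64 62
f 63 59 65
f 63 65 64
f 64 65 66
f 64 66 62
f 65 59 67
f 65 67 66
f 66 67 68
f 66 68 62
f 67 59 69
f 67 69 68
f 68 69 70
f 68 70 62
f 69 59 71
f 69 71 70
f 70 71 72
f 70 72 62
f 71 59 73
f 71 73 72
f 72 73 74
f 72 74 62
f 73 59 75
f 73 75 74
f 74 75 76
f 74 76 62
f 75 59 77
f 75 77 76
f 76 77 78
f 76 78 62
f 77 59 79
f 77 79 78
f 78 79 80
f 78 80 62
f 79 59 81
f 79 81 80
f 80 81 82
f 80 82 62
f 81 59 83
f 81 83 82
f 82 83 84
f 82 84 62
f 83 59 85
f 83 85 84
f 84 85 86
f 84 86 62
f 85 59 60
f 85 60 86
f 86 60 61
f 86 61 62



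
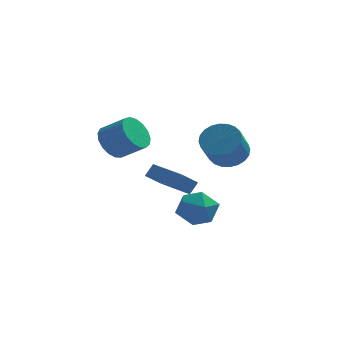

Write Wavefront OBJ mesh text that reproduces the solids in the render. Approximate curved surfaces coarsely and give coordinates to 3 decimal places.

v -3.691 -1.862 2.053
v -3.09 -1.718 1.254
v -1.889 -2.093 2.088
v -2.489 -2.238 2.887
v -3.104 -1.285 1.468
v -1.903 -1.66 2.302
v -3.252 -0.984 1.816
v -2.05 -1.359 2.651
v -3.5 -0.884 2.219
v -2.299 -1.26 3.053
v -3.792 -1.009 2.583
v -2.591 -1.384 3.418
v -4.061 -1.329 2.826
v -2.86 -1.704 3.661
v -4.245 -1.771 2.892
v -3.044 -2.146 3.726
v -4.302 -2.234 2.766
v -3.101 -2.609 3.6
v -4.219 -2.612 2.476
v -3.018 -2.987 3.31
v -4.015 -2.818 2.089
v -2.814 -3.194 2.924
v -3.736 -2.805 1.694
v -2.535 -3.181 2.529
v -3.447 -2.577 1.381
v -2.246 -2.952 2.216
v -3.214 -2.184 1.222
v -2.013 -2.56 2.057
v -0.858 -1.215 -0.982
v -0.498 -0.859 -0.337
v -2.363 0.191 -0.917
v -2.003 0.546 -0.272
v -0.157 -0.426 -1.808
v 0.203 -0.071 -1.163
v -1.662 0.979 -1.743
v -1.302 1.335 -1.098
v 1.502 2.915 -0.239
v 2.003 2.164 -0.833
v 1.659 0.875 0.506
v 1.158 1.625 1.099
v 2.323 2.316 -0.605
v 1.979 1.027 0.734
v 2.519 2.558 -0.321
v 2.174 1.269 1.018
v 2.559 2.855 -0.024
v 2.215 1.566 1.314
v 2.438 3.161 0.239
v 2.094 1.872 1.578
v 2.175 3.43 0.43
v 1.831 2.14 1.768
v 1.81 3.62 0.519
v 1.466 2.33 1.857
v 1.398 3.702 0.492
v 1.053 2.413 1.831
v 1.001 3.665 0.354
v 0.657 2.376 1.693
v 0.681 3.513 0.126
v 0.337 2.224 1.465
v 0.486 3.271 -0.158
v 0.141 1.982 1.181
v 0.445 2.974 -0.454
v 0.101 1.685 0.884
v 0.566 2.668 -0.718
v 0.222 1.379 0.621
v 0.829 2.4 -0.908
v 0.485 1.11 0.43
v 1.194 2.21 -0.997
v 0.85 0.92 0.341
v 1.607 2.127 -0.971
v 1.262 0.838 0.368
v -0.947 0.57 -3.521
v -0.304 1.538 -3.712
v 0.564 -0.278 -2.728
v 1.207 0.69 -2.919
v 0.34 0.707 -2.123
v -0.594 1.231 -2.612
v 0.854 0.029 -3.828
v -0.08 0.553 -4.317
v 0.809 1.203 -3.902
v 0.492 1.622 -2.848
v -0.232 -0.362 -3.592
v -0.549 0.057 -2.538
f 2 1 5
f 2 5 3
f 3 5 6
f 3 6 4
f 5 1 7
f 5 7 6
f 6 7 8
f 6 8 4
f 7 1 9
f 7 9 8
f 8 9 10
f 8 10 4
f 9 1 11
f 9 11 10
f 10 11 12
f 10 12 4
f 11 1 13
f 11 13 12
f 12 13 14
f 12 14 4
f 13 1 15
f 13 15 14
f 14 15 16
f 14 16 4
f 15 1 17
f 15 17 16
f 16 17 18
f 16 18 4
f 17 1 19
f 17 19 18
f 18 19 20
f 18 20 4
f 19 1 21
f 19 21 20
f 20 21 22
f 20 22 4
f 21 1 23
f 21 23 22
f 22 23 24
f 22 24 4
f 23 1 25
f 23 25 24
f 24 25 26
f 24 26 4
f 25 1 27
f 25 27 26
f 26 27 28
f 26 28 4
f 27 1 2
f 27 2 28
f 28 2 3
f 28 3 4
f 30 32 29
f 33 30 29
f 29 32 31
f 31 33 29
f 30 36 32
f 34 30 33
f 34 36 30
f 32 36 31
f 35 33 31
f 31 36 35
f 35 34 33
f 36 34 35
f 38 37 41
f 38 41 39
f 39 41 42
f 39 42 40
f 41 37 43
f 41 43 42
f 42 43 44
f 42 44 40
f 43 37 45
f 43 45 44
f 44 45 46
f 44 46 40
f 45 37 47
f 45 47 46
f 46 47 48
f 46 48 40
f 47 37 49
f 47 49 48
f 48 49 50
f 48 50 40
f 49 37 51
f 49 51 50
f 50 51 52
f 50 52 40
f 51 37 53
f 51 53 52
f 52 53 54
f 52 54 40
f 53 37 55
f 53 55 54
f 54 55 56
f 54 56 40
f 55 37 57
f 55 57 56
f 56 57 58
f 56 58 40
f 57 37 59
f 57 59 58
f 58 59 60
f 58 60 40
f 59 37 61
f 59 61 60
f 60 61 62
f 60 62 40
f 61 37 63
f 61 63 62
f 62 63 64
f 62 64 40
f 63 37 65
f 63 65 64
f 64 65 66
f 64 66 40
f 65 37 67
f 65 67 66
f 66 67 68
f 66 68 40
f 67 37 69
f 67 69 68
f 68 69 70
f 68 70 40
f 69 37 38
f 69 38 70
f 70 38 39
f 70 39 40
f 71 82 76
f 71 76 72
f 71 72 78
f 71 78 81
f 71 81 82
f 72 76 80
f 76 82 75
f 82 81 73
f 81 78 77
f 78 72 79
f 74 80 75
f 74 75 73
f 74 73 77
f 74 77 79
f 74 79 80
f 75 80 76
f 73 75 82
f 77 73 81
f 79 77 78
f 80 79 72



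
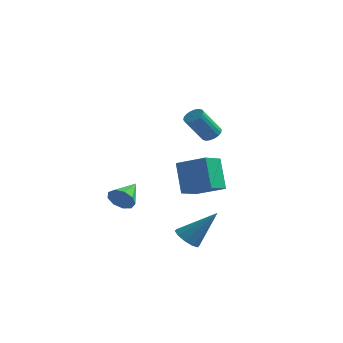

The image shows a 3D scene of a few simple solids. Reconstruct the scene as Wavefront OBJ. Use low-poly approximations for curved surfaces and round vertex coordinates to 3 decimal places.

v -0.298 4.841 -0.352
v -0.591 3.642 0.087
v 1.357 4.69 0.34
v 1.064 3.491 0.778
v 0.336 4.069 -2.038
v 0.043 2.87 -1.6
v 1.991 3.918 -1.347
v 1.698 2.719 -0.908
v -1.856 -0.017 -1.255
v -1.547 -0.291 -0.605
v -1.744 1.417 -0.705
v -1.168 -0.186 -0.955
v -1.11 -0.002 -1.445
v -1.402 0.174 -1.847
v -1.906 0.262 -1.971
v -2.387 0.219 -1.761
v -2.62 0.065 -1.314
v -2.495 -0.127 -0.839
v -2.071 -0.267 -0.56
v 2.051 1.921 3.038
v 2.39 1.485 2.943
v 1.767 0.703 4.306
v 1.429 1.139 4.402
v 2.528 1.631 3.09
v 1.905 0.85 4.453
v 2.572 1.835 3.227
v 1.949 1.053 4.59
v 2.512 2.055 3.326
v 1.89 1.274 4.689
v 2.362 2.249 3.369
v 1.739 1.468 4.732
v 2.15 2.378 3.346
v 1.527 1.597 4.709
v 1.918 2.417 3.262
v 1.296 1.635 4.625
v 1.713 2.357 3.134
v 1.09 1.575 4.497
v 1.575 2.21 2.987
v 0.952 1.429 4.35
v 1.531 2.007 2.85
v 0.908 1.225 4.213
v 1.59 1.786 2.751
v 0.968 1.005 4.114
v 1.741 1.592 2.708
v 1.118 0.811 4.071
v 1.953 1.463 2.731
v 1.33 0.682 4.094
v 2.184 1.425 2.815
v 1.562 0.643 4.178
v 1.97 -0.813 -2.882
v 2.481 -0.54 -3.39
v 3.23 -0.147 -1.258
v 2.171 -0.193 -3.292
v 1.784 -0.082 -3.037
v 1.469 -0.251 -2.723
v 1.345 -0.634 -2.47
v 1.46 -1.086 -2.374
v 1.77 -1.433 -2.472
v 2.157 -1.544 -2.727
v 2.472 -1.375 -3.04
v 2.596 -0.992 -3.294
f 2 4 1
f 5 2 1
f 1 4 3
f 3 5 1
f 2 8 4
f 6 2 5
f 6 8 2
f 4 8 3
f 7 5 3
f 3 8 7
f 7 6 5
f 8 6 7
f 10 9 12
f 10 12 11
f 12 9 13
f 12 13 11
f 13 9 14
f 13 14 11
f 14 9 15
f 14 15 11
f 15 9 16
f 15 16 11
f 16 9 17
f 16 17 11
f 17 9 18
f 17 18 11
f 18 9 19
f 18 19 11
f 19 9 10
f 19 10 11
f 21 20 24
f 21 24 22
f 22 24 25
f 22 25 23
f 24 20 26
f 24 26 25
f 25 26 27
f 25 27 23
f 26 20 28
f 26 28 27
f 27 28 29
f 27 29 23
f 28 20 30
f 28 30 29
f 29 30 31
f 29 31 23
f 30 20 32
f 30 32 31
f 31 32 33
f 31 33 23
f 32 20 34
f 32 34 33
f 33 34 35
f 33 35 23
f 34 20 36
f 34 36 35
f 35 36 37
f 35 37 23
f 36 20 38
f 36 38 37
f 37 38 39
f 37 39 23
f 38 20 40
f 38 40 39
f 39 40 41
f 39 41 23
f 40 20 42
f 40 42 41
f 41 42 43
f 41 43 23
f 42 20 44
f 42 44 43
f 43 44 45
f 43 45 23
f 44 20 46
f 44 46 45
f 45 46 47
f 45 47 23
f 46 20 48
f 46 48 47
f 47 48 49
f 47 49 23
f 48 20 21
f 48 21 49
f 49 21 22
f 49 22 23
f 51 50 53
f 51 53 52
f 53 50 54
f 53 54 52
f 54 50 55
f 54 55 52
f 55 50 56
f 55 56 52
f 56 50 57
f 56 57 52
f 57 50 58
f 57 58 52
f 58 50 59
f 58 59 52
f 59 50 60
f 59 60 52
f 60 50 61
f 60 61 52
f 61 50 51
f 61 51 52



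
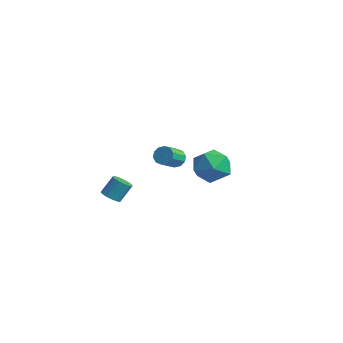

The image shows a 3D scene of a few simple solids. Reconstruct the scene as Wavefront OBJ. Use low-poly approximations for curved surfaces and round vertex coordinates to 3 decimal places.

v -4.085 3.591 -0.717
v -3.393 3.987 -1.45
v -3.807 1.973 -1.33
v -3.115 2.369 -2.063
v -2.855 2.378 -1.012
v -3.026 3.378 -0.633
v -4.174 2.582 -2.147
v -4.345 3.582 -1.768
v -3.448 3.364 -2.334
v -2.632 3.238 -1.632
v -4.568 2.722 -1.148
v -3.752 2.596 -0.446
v -2.319 -0.623 1.264
v -2.142 -0.883 0.849
v -1.985 -1.817 1.502
v -2.161 -1.557 1.916
v -1.892 -0.741 0.992
v -1.734 -1.675 1.644
v -1.804 -0.554 1.238
v -1.646 -1.488 1.891
v -1.913 -0.394 1.494
v -1.756 -1.327 2.147
v -2.177 -0.321 1.662
v -2.02 -1.254 2.315
v -2.495 -0.363 1.678
v -2.338 -1.297 2.331
v -2.746 -0.505 1.536
v -2.588 -1.439 2.188
v -2.834 -0.692 1.289
v -2.676 -1.626 1.942
v -2.724 -0.853 1.033
v -2.567 -1.786 1.686
v -2.46 -0.926 0.865
v -2.303 -1.859 1.518
v -3.795 -3.26 -0.792
v -3.369 -3.546 -0.661
v -3.218 -2.946 0.162
v -3.645 -2.66 0.032
v -3.274 -3.347 -0.824
v -3.123 -2.747 -0
v -3.318 -3.125 -0.978
v -3.167 -2.524 -0.155
v -3.49 -2.938 -1.082
v -3.34 -2.338 -0.259
v -3.745 -2.838 -1.109
v -3.594 -2.238 -0.285
v -4.012 -2.851 -1.05
v -3.862 -2.251 -0.227
v -4.222 -2.974 -0.922
v -4.071 -2.374 -0.099
v -4.317 -3.173 -0.76
v -4.166 -2.573 0.064
v -4.273 -3.396 -0.605
v -4.122 -2.795 0.218
v -4.1 -3.582 -0.501
v -3.95 -2.982 0.322
v -3.846 -3.682 -0.475
v -3.695 -3.082 0.349
v -3.578 -3.669 -0.533
v -3.428 -3.069 0.29
f 1 12 6
f 1 6 2
f 1 2 8
f 1 8 11
f 1 11 12
f 2 6 10
f 6 12 5
f 12 11 3
f 11 8 7
f 8 2 9
f 4 10 5
f 4 5 3
f 4 3 7
f 4 7 9
f 4 9 10
f 5 10 6
f 3 5 12
f 7 3 11
f 9 7 8
f 10 9 2
f 14 13 17
f 14 17 15
f 15 17 18
f 15 18 16
f 17 13 19
f 17 19 18
f 18 19 20
f 18 20 16
f 19 13 21
f 19 21 20
f 20 21 22
f 20 22 16
f 21 13 23
f 21 23 22
f 22 23 24
f 22 24 16
f 23 13 25
f 23 25 24
f 24 25 26
f 24 26 16
f 25 13 27
f 25 27 26
f 26 27 28
f 26 28 16
f 27 13 29
f 27 29 28
f 28 29 30
f 28 30 16
f 29 13 31
f 29 31 30
f 30 31 32
f 30 32 16
f 31 13 33
f 31 33 32
f 32 33 34
f 32 34 16
f 33 13 14
f 33 14 34
f 34 14 15
f 34 15 16
f 36 35 39
f 36 39 37
f 37 39 40
f 37 40 38
f 39 35 41
f 39 41 40
f 40 41 42
f 40 42 38
f 41 35 43
f 41 43 42
f 42 43 44
f 42 44 38
f 43 35 45
f 43 45 44
f 44 45 46
f 44 46 38
f 45 35 47
f 45 47 46
f 46 47 48
f 46 48 38
f 47 35 49
f 47 49 48
f 48 49 50
f 48 50 38
f 49 35 51
f 49 51 50
f 50 51 52
f 50 52 38
f 51 35 53
f 51 53 52
f 52 53 54
f 52 54 38
f 53 35 55
f 53 55 54
f 54 55 56
f 54 56 38
f 55 35 57
f 55 57 56
f 56 57 58
f 56 58 38
f 57 35 59
f 57 59 58
f 58 59 60
f 58 60 38
f 59 35 36
f 59 36 60
f 60 36 37
f 60 37 38



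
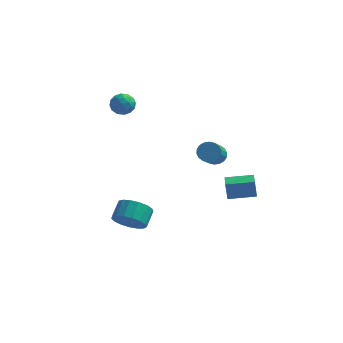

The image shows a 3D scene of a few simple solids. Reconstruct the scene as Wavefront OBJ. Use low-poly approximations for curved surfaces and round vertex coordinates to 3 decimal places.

v -1.748 -2.941 -1.466
v -1.011 -3.369 -0.962
v -0.895 -2.427 -0.33
v -1.632 -1.999 -0.834
v -0.791 -3.154 -1.323
v -0.676 -2.212 -0.691
v -0.791 -2.89 -1.716
v -0.676 -1.948 -1.085
v -1.01 -2.638 -2.053
v -0.895 -1.696 -1.421
v -1.398 -2.456 -2.254
v -1.283 -1.513 -1.623
v -1.866 -2.384 -2.275
v -1.751 -1.442 -1.644
v -2.307 -2.44 -2.111
v -2.191 -1.498 -1.48
v -2.62 -2.611 -1.799
v -2.504 -1.669 -1.167
v -2.733 -2.858 -1.41
v -2.617 -1.915 -0.779
v -2.62 -3.123 -1.034
v -2.505 -2.181 -0.403
v -2.307 -3.347 -0.757
v -2.192 -2.405 -0.126
v -1.867 -3.478 -0.642
v -1.751 -2.536 -0.011
v -1.399 -3.486 -0.716
v -1.283 -2.544 -0.085
v -3.743 4.087 3.662
v -3.247 3.673 4.095
v -4.333 3.027 3.325
v -3.837 2.613 3.758
v -4.357 3.08 4.101
v -3.992 3.735 4.309
v -3.588 2.965 3.111
v -3.223 3.62 3.319
v -3.151 2.979 3.755
v -3.627 3.05 4.367
v -3.953 3.65 3.053
v -4.429 3.721 3.665
v -3.443 3.973 3.908
v -4.137 2.727 3.512
v -4.443 3.002 3.713
v -4.151 2.758 3.968
v -3.881 4.009 4.034
v -3.59 3.766 4.288
v -4.242 3.417 4.292
v -3.99 2.934 3.132
v -3.699 2.691 3.386
v -3.429 3.942 3.452
v -3.137 3.698 3.707
v -3.338 3.283 3.128
v -3.095 3.322 3.963
v -3.442 2.699 3.765
v -3.296 2.906 3.384
v -3.081 3.291 3.507
v -3.375 3.363 4.322
v -3.722 2.741 4.124
v -4.028 3.015 4.326
v -3.813 3.4 4.448
v -3.318 2.956 4.122
v -3.858 3.959 3.296
v -4.205 3.337 3.098
v -3.767 3.3 2.972
v -3.552 3.685 3.094
v -4.138 4.001 3.655
v -4.485 3.378 3.457
v -4.499 3.409 3.913
v -4.284 3.794 4.036
v -4.262 3.744 3.298
v 1.836 1.668 1.502
v 2.323 1.95 1.865
v 2.352 0.314 3.1
v 1.864 0.032 2.738
v 2.075 2.048 2
v 2.104 0.412 3.235
v 1.78 2.07 2.036
v 1.809 0.434 3.271
v 1.496 2.012 1.966
v 1.525 0.376 3.201
v 1.279 1.887 1.805
v 1.308 0.251 3.04
v 1.172 1.718 1.584
v 1.201 0.082 2.819
v 1.197 1.539 1.346
v 1.226 -0.097 2.581
v 1.348 1.386 1.14
v 1.377 -0.25 2.375
v 1.596 1.288 1.005
v 1.625 -0.348 2.24
v 1.891 1.266 0.969
v 1.92 -0.37 2.204
v 2.175 1.324 1.039
v 2.204 -0.312 2.274
v 2.392 1.449 1.2
v 2.421 -0.187 2.435
v 2.499 1.618 1.421
v 2.528 -0.018 2.656
v 2.474 1.797 1.659
v 2.503 0.161 2.894
v 3.011 -0.398 -0.537
v 2.852 -0.286 0.505
v 2.743 0.658 -0.69
v 2.585 0.769 0.352
v 4.515 0.011 -0.352
v 4.357 0.122 0.69
v 4.248 1.066 -0.505
v 4.089 1.178 0.537
f 2 1 5
f 2 5 3
f 3 5 6
f 3 6 4
f 5 1 7
f 5 7 6
f 6 7 8
f 6 8 4
f 7 1 9
f 7 9 8
f 8 9 10
f 8 10 4
f 9 1 11
f 9 11 10
f 10 11 12
f 10 12 4
f 11 1 13
f 11 13 12
f 12 13 14
f 12 14 4
f 13 1 15
f 13 15 14
f 14 15 16
f 14 16 4
f 15 1 17
f 15 17 16
f 16 17 18
f 16 18 4
f 17 1 19
f 17 19 18
f 18 19 20
f 18 20 4
f 19 1 21
f 19 21 20
f 20 21 22
f 20 22 4
f 21 1 23
f 21 23 22
f 22 23 24
f 22 24 4
f 23 1 25
f 23 25 24
f 24 25 26
f 24 26 4
f 25 1 27
f 25 27 26
f 26 27 28
f 26 28 4
f 27 1 2
f 27 2 28
f 28 2 3
f 28 3 4
f 29 66 45
f 66 40 69
f 45 69 34
f 66 69 45
f 29 45 41
f 45 34 46
f 41 46 30
f 45 46 41
f 29 41 50
f 41 30 51
f 50 51 36
f 41 51 50
f 29 50 62
f 50 36 65
f 62 65 39
f 50 65 62
f 29 62 66
f 62 39 70
f 66 70 40
f 62 70 66
f 30 46 57
f 46 34 60
f 57 60 38
f 46 60 57
f 34 69 47
f 69 40 68
f 47 68 33
f 69 68 47
f 40 70 67
f 70 39 63
f 67 63 31
f 70 63 67
f 39 65 64
f 65 36 52
f 64 52 35
f 65 52 64
f 36 51 56
f 51 30 53
f 56 53 37
f 51 53 56
f 32 58 44
f 58 38 59
f 44 59 33
f 58 59 44
f 32 44 42
f 44 33 43
f 42 43 31
f 44 43 42
f 32 42 49
f 42 31 48
f 49 48 35
f 42 48 49
f 32 49 54
f 49 35 55
f 54 55 37
f 49 55 54
f 32 54 58
f 54 37 61
f 58 61 38
f 54 61 58
f 33 59 47
f 59 38 60
f 47 60 34
f 59 60 47
f 31 43 67
f 43 33 68
f 67 68 40
f 43 68 67
f 35 48 64
f 48 31 63
f 64 63 39
f 48 63 64
f 37 55 56
f 55 35 52
f 56 52 36
f 55 52 56
f 38 61 57
f 61 37 53
f 57 53 30
f 61 53 57
f 72 71 75
f 72 75 73
f 73 75 76
f 73 76 74
f 75 71 77
f 75 77 76
f 76 77 78
f 76 78 74
f 77 71 79
f 77 79 78
f 78 79 80
f 78 80 74
f 79 71 81
f 79 81 80
f 80 81 82
f 80 82 74
f 81 71 83
f 81 83 82
f 82 83 84
f 82 84 74
f 83 71 85
f 83 85 84
f 84 85 86
f 84 86 74
f 85 71 87
f 85 87 86
f 86 87 88
f 86 88 74
f 87 71 89
f 87 89 88
f 88 89 90
f 88 90 74
f 89 71 91
f 89 91 90
f 90 91 92
f 90 92 74
f 91 71 93
f 91 93 92
f 92 93 94
f 92 94 74
f 93 71 95
f 93 95 94
f 94 95 96
f 94 96 74
f 95 71 97
f 95 97 96
f 96 97 98
f 96 98 74
f 97 71 99
f 97 99 98
f 98 99 100
f 98 100 74
f 99 71 72
f 99 72 100
f 100 72 73
f 100 73 74
f 102 104 101
f 105 102 101
f 101 104 103
f 103 105 101
f 102 108 104
f 106 102 105
f 106 108 102
f 104 108 103
f 107 105 103
f 103 108 107
f 107 106 105
f 108 106 107



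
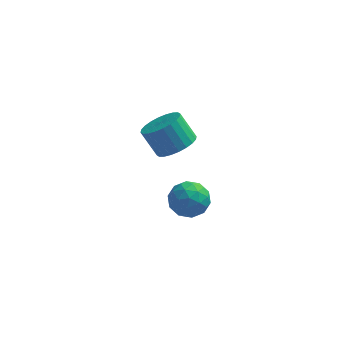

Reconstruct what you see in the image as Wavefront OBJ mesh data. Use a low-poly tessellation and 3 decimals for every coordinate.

v 0.05 -0.353 -3.537
v 0.668 -1.13 -3.053
v -0.668 -1.59 -4.607
v -0.05 -2.367 -4.123
v -0.869 -1.884 -3.562
v -0.425 -1.12 -2.9
v 0.425 -1.6 -4.76
v 0.869 -0.836 -4.098
v 0.9 -1.901 -3.809
v 0.1 -2.076 -3.069
v -0.1 -0.644 -4.591
v -0.9 -0.819 -3.851
v 0.422 -0.633 -3.201
v -0.422 -2.087 -4.459
v -0.904 -1.803 -4.129
v -0.541 -2.26 -3.845
v -0.22 -0.627 -3.111
v 0.143 -1.084 -2.827
v -0.761 -1.527 -3.126
v -0.143 -1.636 -4.833
v 0.22 -2.093 -4.549
v 0.541 -0.46 -3.815
v 0.904 -0.917 -3.531
v 0.761 -1.193 -4.534
v 0.922 -1.543 -3.361
v 0.499 -2.27 -3.99
v 0.779 -1.819 -4.364
v 1.04 -1.37 -3.976
v 0.452 -1.646 -2.926
v 0.029 -2.373 -3.555
v -0.452 -2.089 -3.225
v -0.191 -1.64 -2.836
v 0.588 -2.099 -3.37
v -0.029 -0.347 -4.105
v -0.452 -1.074 -4.734
v 0.191 -1.08 -4.824
v 0.452 -0.631 -4.435
v -0.499 -0.45 -3.67
v -0.922 -1.177 -4.299
v -1.04 -1.35 -3.684
v -0.779 -0.901 -3.296
v -0.588 -0.621 -4.29
v -0.469 -2.484 1.213
v 0.313 -2.869 1.816
v -0.489 -2.502 3.09
v -1.271 -2.116 2.487
v 0.429 -2.474 1.775
v -0.372 -2.107 3.05
v 0.409 -2.081 1.649
v -0.393 -1.714 2.924
v 0.255 -1.749 1.456
v -0.547 -1.382 2.731
v -0.009 -1.529 1.227
v -0.811 -1.161 2.501
v -0.344 -1.454 0.995
v -1.145 -1.087 2.27
v -0.697 -1.536 0.796
v -1.499 -1.168 2.071
v -1.016 -1.762 0.661
v -1.817 -1.395 1.936
v -1.251 -2.098 0.61
v -2.053 -1.731 1.884
v -1.368 -2.493 0.65
v -2.169 -2.126 1.925
v -1.347 -2.886 0.776
v -2.149 -2.519 2.051
v -1.193 -3.218 0.969
v -1.995 -2.851 2.244
v -0.929 -3.439 1.199
v -1.731 -3.071 2.473
v -0.595 -3.513 1.43
v -1.396 -3.146 2.705
v -0.241 -3.432 1.629
v -1.043 -3.064 2.904
v 0.077 -3.205 1.764
v -0.724 -2.838 3.039
f 1 38 17
f 38 12 41
f 17 41 6
f 38 41 17
f 1 17 13
f 17 6 18
f 13 18 2
f 17 18 13
f 1 13 22
f 13 2 23
f 22 23 8
f 13 23 22
f 1 22 34
f 22 8 37
f 34 37 11
f 22 37 34
f 1 34 38
f 34 11 42
f 38 42 12
f 34 42 38
f 2 18 29
f 18 6 32
f 29 32 10
f 18 32 29
f 6 41 19
f 41 12 40
f 19 40 5
f 41 40 19
f 12 42 39
f 42 11 35
f 39 35 3
f 42 35 39
f 11 37 36
f 37 8 24
f 36 24 7
f 37 24 36
f 8 23 28
f 23 2 25
f 28 25 9
f 23 25 28
f 4 30 16
f 30 10 31
f 16 31 5
f 30 31 16
f 4 16 14
f 16 5 15
f 14 15 3
f 16 15 14
f 4 14 21
f 14 3 20
f 21 20 7
f 14 20 21
f 4 21 26
f 21 7 27
f 26 27 9
f 21 27 26
f 4 26 30
f 26 9 33
f 30 33 10
f 26 33 30
f 5 31 19
f 31 10 32
f 19 32 6
f 31 32 19
f 3 15 39
f 15 5 40
f 39 40 12
f 15 40 39
f 7 20 36
f 20 3 35
f 36 35 11
f 20 35 36
f 9 27 28
f 27 7 24
f 28 24 8
f 27 24 28
f 10 33 29
f 33 9 25
f 29 25 2
f 33 25 29
f 44 43 47
f 44 47 45
f 45 47 48
f 45 48 46
f 47 43 49
f 47 49 48
f 48 49 50
f 48 50 46
f 49 43 51
f 49 51 50
f 50 51 52
f 50 52 46
f 51 43 53
f 51 53 52
f 52 53 54
f 52 54 46
f 53 43 55
f 53 55 54
f 54 55 56
f 54 56 46
f 55 43 57
f 55 57 56
f 56 57 58
f 56 58 46
f 57 43 59
f 57 59 58
f 58 59 60
f 58 60 46
f 59 43 61
f 59 61 60
f 60 61 62
f 60 62 46
f 61 43 63
f 61 63 62
f 62 63 64
f 62 64 46
f 63 43 65
f 63 65 64
f 64 65 66
f 64 66 46
f 65 43 67
f 65 67 66
f 66 67 68
f 66 68 46
f 67 43 69
f 67 69 68
f 68 69 70
f 68 70 46
f 69 43 71
f 69 71 70
f 70 71 72
f 70 72 46
f 71 43 73
f 71 73 72
f 72 73 74
f 72 74 46
f 73 43 75
f 73 75 74
f 74 75 76
f 74 76 46
f 75 43 44
f 75 44 76
f 76 44 45
f 76 45 46



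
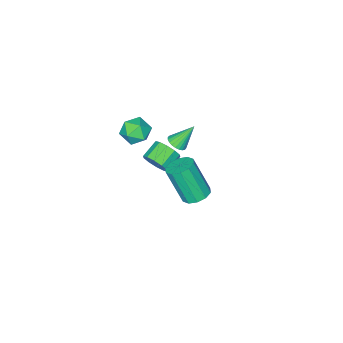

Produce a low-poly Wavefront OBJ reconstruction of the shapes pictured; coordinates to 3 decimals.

v -0.87 0.558 1.414
v -0.486 0.85 1.545
v -1.53 0.962 2.446
v -0.589 0.971 1.432
v -0.735 1.029 1.316
v -0.901 1.015 1.215
v -1.063 0.932 1.144
v -1.195 0.792 1.115
v -1.278 0.616 1.131
v -1.299 0.431 1.19
v -1.254 0.266 1.283
v -1.152 0.145 1.396
v -1.006 0.087 1.512
v -0.839 0.1 1.613
v -0.678 0.183 1.683
v -0.545 0.324 1.713
v -0.462 0.5 1.697
v -0.442 0.684 1.638
v 0.58 0.158 2.382
v 1.011 0.494 2.92
v 0.709 -0.934 2.96
v 1.14 -0.598 3.498
v 0.39 -0.44 3.453
v 0.311 0.235 3.096
v 1.409 -0.675 2.784
v 1.33 0 2.427
v 1.524 -0.021 3.169
v 0.894 0.124 3.583
v 0.826 -0.564 2.297
v 0.196 -0.419 2.711
v 1.352 4.04 1.881
v 1.774 4.523 2.035
v 2.03 3.763 3.713
v 1.608 3.28 3.559
v 1.4 4.642 2.146
v 1.656 3.882 3.824
v 1.007 4.531 2.156
v 1.264 3.771 3.834
v 0.746 4.233 2.061
v 1.003 3.473 3.739
v 0.717 3.86 1.897
v 0.974 3.1 3.575
v 0.93 3.557 1.727
v 1.186 2.797 3.405
v 1.304 3.438 1.616
v 1.56 2.678 3.294
v 1.696 3.549 1.606
v 1.953 2.789 3.284
v 1.957 3.847 1.701
v 2.214 3.087 3.379
v 1.986 4.22 1.865
v 2.243 3.46 3.543
v -1.88 -1.91 -2.714
v -1.601 -1.679 -2.103
v -2.501 -1.78 -1.655
v -2.78 -2.01 -2.266
v -1.751 -1.331 -2.324
v -2.65 -1.431 -1.876
v -1.949 -1.203 -2.694
v -2.849 -1.304 -2.246
v -2.122 -1.346 -3.072
v -3.021 -1.446 -2.623
v -2.202 -1.704 -3.313
v -3.101 -1.804 -2.864
v -2.159 -2.14 -3.325
v -3.059 -2.241 -2.877
v -2.01 -2.489 -3.104
v -2.909 -2.589 -2.656
v -1.811 -2.616 -2.734
v -2.711 -2.717 -2.286
v -1.639 -2.474 -2.357
v -2.538 -2.574 -1.908
v -1.559 -2.116 -2.116
v -2.458 -2.216 -1.667
f 2 1 4
f 2 4 3
f 4 1 5
f 4 5 3
f 5 1 6
f 5 6 3
f 6 1 7
f 6 7 3
f 7 1 8
f 7 8 3
f 8 1 9
f 8 9 3
f 9 1 10
f 9 10 3
f 10 1 11
f 10 11 3
f 11 1 12
f 11 12 3
f 12 1 13
f 12 13 3
f 13 1 14
f 13 14 3
f 14 1 15
f 14 15 3
f 15 1 16
f 15 16 3
f 16 1 17
f 16 17 3
f 17 1 18
f 17 18 3
f 18 1 2
f 18 2 3
f 19 30 24
f 19 24 20
f 19 20 26
f 19 26 29
f 19 29 30
f 20 24 28
f 24 30 23
f 30 29 21
f 29 26 25
f 26 20 27
f 22 28 23
f 22 23 21
f 22 21 25
f 22 25 27
f 22 27 28
f 23 28 24
f 21 23 30
f 25 21 29
f 27 25 26
f 28 27 20
f 32 31 35
f 32 35 33
f 33 35 36
f 33 36 34
f 35 31 37
f 35 37 36
f 36 37 38
f 36 38 34
f 37 31 39
f 37 39 38
f 38 39 40
f 38 40 34
f 39 31 41
f 39 41 40
f 40 41 42
f 40 42 34
f 41 31 43
f 41 43 42
f 42 43 44
f 42 44 34
f 43 31 45
f 43 45 44
f 44 45 46
f 44 46 34
f 45 31 47
f 45 47 46
f 46 47 48
f 46 48 34
f 47 31 49
f 47 49 48
f 48 49 50
f 48 50 34
f 49 31 51
f 49 51 50
f 50 51 52
f 50 52 34
f 51 31 32
f 51 32 52
f 52 32 33
f 52 33 34
f 54 53 57
f 54 57 55
f 55 57 58
f 55 58 56
f 57 53 59
f 57 59 58
f 58 59 60
f 58 60 56
f 59 53 61
f 59 61 60
f 60 61 62
f 60 62 56
f 61 53 63
f 61 63 62
f 62 63 64
f 62 64 56
f 63 53 65
f 63 65 64
f 64 65 66
f 64 66 56
f 65 53 67
f 65 67 66
f 66 67 68
f 66 68 56
f 67 53 69
f 67 69 68
f 68 69 70
f 68 70 56
f 69 53 71
f 69 71 70
f 70 71 72
f 70 72 56
f 71 53 73
f 71 73 72
f 72 73 74
f 72 74 56
f 73 53 54
f 73 54 74
f 74 54 55
f 74 55 56



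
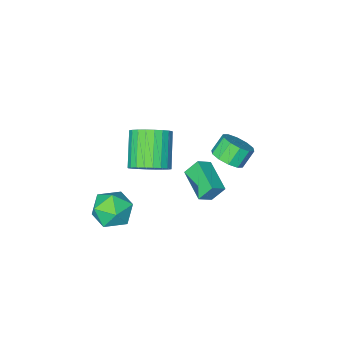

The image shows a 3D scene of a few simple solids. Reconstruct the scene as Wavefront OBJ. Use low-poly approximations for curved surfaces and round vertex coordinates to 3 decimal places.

v -2.802 2.25 -1.132
v -2.189 1.959 -0.654
v -2.846 1.898 0.15
v -3.458 2.19 -0.328
v -2.19 2.471 -0.616
v -2.847 2.41 0.188
v -2.425 2.898 -0.775
v -3.081 2.837 0.029
v -2.803 3.078 -1.071
v -3.46 3.017 -0.267
v -3.181 2.942 -1.39
v -3.838 2.881 -0.586
v -3.414 2.542 -1.61
v -4.071 2.481 -0.806
v -3.413 2.03 -1.648
v -4.07 1.969 -0.844
v -3.179 1.603 -1.489
v -3.835 1.542 -0.685
v -2.8 1.423 -1.193
v -3.457 1.362 -0.389
v -2.422 1.559 -0.874
v -3.079 1.498 -0.07
v 1.416 2.432 0.699
v 2.256 1.988 0.837
v 1.424 0.804 2.098
v 0.584 1.248 1.961
v 2.271 2.256 1.099
v 1.439 1.072 2.36
v 2.156 2.551 1.299
v 1.324 1.366 2.56
v 1.929 2.827 1.409
v 1.096 1.643 2.67
v 1.623 3.044 1.41
v 0.79 1.859 2.671
v 1.286 3.167 1.303
v 0.453 1.983 2.564
v 0.968 3.178 1.104
v 0.136 1.994 2.366
v 0.719 3.076 0.844
v -0.113 1.892 2.105
v 0.576 2.876 0.562
v -0.256 1.692 1.823
v 0.561 2.608 0.3
v -0.271 1.424 1.561
v 0.676 2.314 0.1
v -0.156 1.129 1.361
v 0.904 2.037 -0.01
v 0.071 0.853 1.251
v 1.21 1.821 -0.011
v 0.377 0.636 1.25
v 1.547 1.697 0.096
v 0.714 0.513 1.357
v 1.864 1.686 0.294
v 1.032 0.502 1.556
v 2.113 1.788 0.555
v 1.281 0.604 1.816
v -2.094 1.993 -1.193
v -1.394 1.984 -0.747
v -1.794 3.608 -1.63
v -1.094 3.599 -1.184
v -1.586 1.681 -1.996
v -0.886 1.672 -1.55
v -1.286 3.296 -2.433
v -0.586 3.287 -1.987
v 2.253 1.854 -3.509
v 3.267 1.475 -3.477
v 1.693 0.425 -2.663
v 2.707 0.046 -2.631
v 2.434 0.913 -2.042
v 2.781 1.796 -2.564
v 2.179 0.104 -3.576
v 2.526 0.987 -4.098
v 3.222 0.393 -3.519
v 3.379 0.893 -2.571
v 1.581 1.007 -3.569
v 1.738 1.507 -2.621
f 2 1 5
f 2 5 3
f 3 5 6
f 3 6 4
f 5 1 7
f 5 7 6
f 6 7 8
f 6 8 4
f 7 1 9
f 7 9 8
f 8 9 10
f 8 10 4
f 9 1 11
f 9 11 10
f 10 11 12
f 10 12 4
f 11 1 13
f 11 13 12
f 12 13 14
f 12 14 4
f 13 1 15
f 13 15 14
f 14 15 16
f 14 16 4
f 15 1 17
f 15 17 16
f 16 17 18
f 16 18 4
f 17 1 19
f 17 19 18
f 18 19 20
f 18 20 4
f 19 1 21
f 19 21 20
f 20 21 22
f 20 22 4
f 21 1 2
f 21 2 22
f 22 2 3
f 22 3 4
f 24 23 27
f 24 27 25
f 25 27 28
f 25 28 26
f 27 23 29
f 27 29 28
f 28 29 30
f 28 30 26
f 29 23 31
f 29 31 30
f 30 31 32
f 30 32 26
f 31 23 33
f 31 33 32
f 32 33 34
f 32 34 26
f 33 23 35
f 33 35 34
f 34 35 36
f 34 36 26
f 35 23 37
f 35 37 36
f 36 37 38
f 36 38 26
f 37 23 39
f 37 39 38
f 38 39 40
f 38 40 26
f 39 23 41
f 39 41 40
f 40 41 42
f 40 42 26
f 41 23 43
f 41 43 42
f 42 43 44
f 42 44 26
f 43 23 45
f 43 45 44
f 44 45 46
f 44 46 26
f 45 23 47
f 45 47 46
f 46 47 48
f 46 48 26
f 47 23 49
f 47 49 48
f 48 49 50
f 48 50 26
f 49 23 51
f 49 51 50
f 50 51 52
f 50 52 26
f 51 23 53
f 51 53 52
f 52 53 54
f 52 54 26
f 53 23 55
f 53 55 54
f 54 55 56
f 54 56 26
f 55 23 24
f 55 24 56
f 56 24 25
f 56 25 26
f 58 60 57
f 61 58 57
f 57 60 59
f 59 61 57
f 58 64 60
f 62 58 61
f 62 64 58
f 60 64 59
f 63 61 59
f 59 64 63
f 63 62 61
f 64 62 63
f 65 76 70
f 65 70 66
f 65 66 72
f 65 72 75
f 65 75 76
f 66 70 74
f 70 76 69
f 76 75 67
f 75 72 71
f 72 66 73
f 68 74 69
f 68 69 67
f 68 67 71
f 68 71 73
f 68 73 74
f 69 74 70
f 67 69 76
f 71 67 75
f 73 71 72
f 74 73 66



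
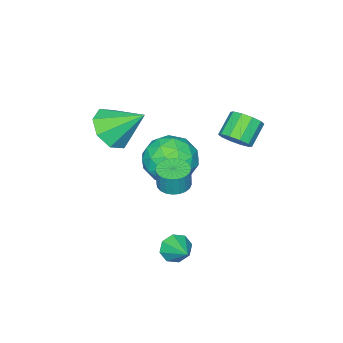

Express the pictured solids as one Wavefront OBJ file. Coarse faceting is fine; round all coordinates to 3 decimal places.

v 2.284 0.926 -3.311
v 2.622 0.534 -2.886
v 2.776 1.914 -2.789
v 2.884 0.63 -3.316
v 2.795 0.9 -3.743
v 2.406 1.185 -3.916
v 1.945 1.319 -3.735
v 1.683 1.223 -3.305
v 1.773 0.953 -2.878
v 2.161 0.668 -2.705
v -2.291 0.102 -0.161
v -1.865 -0.261 0.292
v -2.784 -0.386 1.054
v -3.209 -0.022 0.601
v -1.839 0.171 0.395
v -2.757 0.046 1.157
v -1.985 0.577 0.286
v -2.903 0.452 1.048
v -2.247 0.801 0.005
v -3.166 0.677 0.767
v -2.527 0.759 -0.338
v -3.445 0.634 0.424
v -2.716 0.466 -0.614
v -3.635 0.341 0.148
v -2.743 0.034 -0.717
v -3.661 -0.091 0.045
v -2.597 -0.372 -0.608
v -3.515 -0.497 0.154
v -2.334 -0.597 -0.327
v -3.253 -0.721 0.435
v -2.055 -0.554 0.016
v -2.973 -0.679 0.778
v -2.277 -2.153 -3.097
v -1.41 -2.933 -3.578
v -3.49 -3.747 -2.702
v -2.623 -4.527 -3.183
v -2.399 -3.928 -2.095
v -1.649 -2.943 -2.339
v -3.251 -3.737 -3.941
v -2.501 -2.752 -4.185
v -2.011 -3.912 -4.099
v -1.485 -4.03 -2.959
v -3.415 -2.65 -3.321
v -2.889 -2.768 -2.181
v -1.737 -2.403 -3.372
v -3.163 -4.277 -2.908
v -3.032 -3.925 -2.268
v -2.522 -4.383 -2.551
v -1.878 -2.409 -2.644
v -1.368 -2.867 -2.927
v -1.949 -3.452 -2.055
v -3.532 -3.813 -3.353
v -3.022 -4.271 -3.636
v -2.378 -2.297 -3.729
v -1.868 -2.755 -4.012
v -2.951 -3.228 -4.225
v -1.581 -3.437 -3.961
v -2.294 -4.374 -3.729
v -2.663 -3.91 -4.175
v -2.222 -3.331 -4.318
v -1.271 -3.506 -3.291
v -1.984 -4.443 -3.059
v -1.853 -4.091 -2.419
v -1.412 -3.512 -2.563
v -1.625 -4.081 -3.597
v -2.916 -2.237 -3.221
v -3.629 -3.174 -2.989
v -3.488 -3.168 -3.717
v -3.047 -2.589 -3.861
v -2.606 -2.306 -2.551
v -3.319 -3.243 -2.319
v -2.678 -3.349 -1.962
v -2.237 -2.77 -2.105
v -3.275 -2.599 -2.683
v 0.759 -3.606 0.521
v 1.766 -3.471 0.785
v 0.281 -2.314 1.679
v 1.543 -3.003 0.171
v 0.861 -2.889 -0.238
v 0.119 -3.195 -0.202
v -0.248 -3.742 0.257
v -0.026 -4.21 0.872
v 0.657 -4.324 1.281
v 1.399 -4.018 1.245
v 0.432 -0.72 -1.531
v 0.983 -0.331 -1.618
v 1.098 -0.27 -0.616
v 0.548 -0.66 -0.529
v 0.791 -0.148 -1.607
v 0.906 -0.087 -0.605
v 0.545 -0.052 -1.584
v 0.66 0.009 -0.582
v 0.281 -0.058 -1.553
v 0.396 0.003 -0.552
v 0.041 -0.164 -1.519
v 0.156 -0.104 -0.518
v -0.14 -0.356 -1.487
v -0.025 -0.295 -0.485
v -0.234 -0.603 -1.461
v -0.119 -0.542 -0.46
v -0.226 -0.868 -1.446
v -0.111 -0.807 -0.445
v -0.118 -1.11 -1.444
v -0.003 -1.049 -0.442
v 0.074 -1.293 -1.455
v 0.189 -1.232 -0.453
v 0.32 -1.389 -1.478
v 0.435 -1.328 -0.476
v 0.584 -1.383 -1.508
v 0.699 -1.322 -0.507
v 0.824 -1.276 -1.542
v 0.939 -1.216 -0.541
v 1.005 -1.085 -1.575
v 1.12 -1.024 -0.573
v 1.099 -0.838 -1.6
v 1.214 -0.777 -0.599
v 1.091 -0.573 -1.615
v 1.206 -0.512 -0.614
f 2 1 4
f 2 4 3
f 4 1 5
f 4 5 3
f 5 1 6
f 5 6 3
f 6 1 7
f 6 7 3
f 7 1 8
f 7 8 3
f 8 1 9
f 8 9 3
f 9 1 10
f 9 10 3
f 10 1 2
f 10 2 3
f 12 11 15
f 12 15 13
f 13 15 16
f 13 16 14
f 15 11 17
f 15 17 16
f 16 17 18
f 16 18 14
f 17 11 19
f 17 19 18
f 18 19 20
f 18 20 14
f 19 11 21
f 19 21 20
f 20 21 22
f 20 22 14
f 21 11 23
f 21 23 22
f 22 23 24
f 22 24 14
f 23 11 25
f 23 25 24
f 24 25 26
f 24 26 14
f 25 11 27
f 25 27 26
f 26 27 28
f 26 28 14
f 27 11 29
f 27 29 28
f 28 29 30
f 28 30 14
f 29 11 31
f 29 31 30
f 30 31 32
f 30 32 14
f 31 11 12
f 31 12 32
f 32 12 13
f 32 13 14
f 33 70 49
f 70 44 73
f 49 73 38
f 70 73 49
f 33 49 45
f 49 38 50
f 45 50 34
f 49 50 45
f 33 45 54
f 45 34 55
f 54 55 40
f 45 55 54
f 33 54 66
f 54 40 69
f 66 69 43
f 54 69 66
f 33 66 70
f 66 43 74
f 70 74 44
f 66 74 70
f 34 50 61
f 50 38 64
f 61 64 42
f 50 64 61
f 38 73 51
f 73 44 72
f 51 72 37
f 73 72 51
f 44 74 71
f 74 43 67
f 71 67 35
f 74 67 71
f 43 69 68
f 69 40 56
f 68 56 39
f 69 56 68
f 40 55 60
f 55 34 57
f 60 57 41
f 55 57 60
f 36 62 48
f 62 42 63
f 48 63 37
f 62 63 48
f 36 48 46
f 48 37 47
f 46 47 35
f 48 47 46
f 36 46 53
f 46 35 52
f 53 52 39
f 46 52 53
f 36 53 58
f 53 39 59
f 58 59 41
f 53 59 58
f 36 58 62
f 58 41 65
f 62 65 42
f 58 65 62
f 37 63 51
f 63 42 64
f 51 64 38
f 63 64 51
f 35 47 71
f 47 37 72
f 71 72 44
f 47 72 71
f 39 52 68
f 52 35 67
f 68 67 43
f 52 67 68
f 41 59 60
f 59 39 56
f 60 56 40
f 59 56 60
f 42 65 61
f 65 41 57
f 61 57 34
f 65 57 61
f 76 75 78
f 76 78 77
f 78 75 79
f 78 79 77
f 79 75 80
f 79 80 77
f 80 75 81
f 80 81 77
f 81 75 82
f 81 82 77
f 82 75 83
f 82 83 77
f 83 75 84
f 83 84 77
f 84 75 76
f 84 76 77
f 86 85 89
f 86 89 87
f 87 89 90
f 87 90 88
f 89 85 91
f 89 91 90
f 90 91 92
f 90 92 88
f 91 85 93
f 91 93 92
f 92 93 94
f 92 94 88
f 93 85 95
f 93 95 94
f 94 95 96
f 94 96 88
f 95 85 97
f 95 97 96
f 96 97 98
f 96 98 88
f 97 85 99
f 97 99 98
f 98 99 100
f 98 100 88
f 99 85 101
f 99 101 100
f 100 101 102
f 100 102 88
f 101 85 103
f 101 103 102
f 102 103 104
f 102 104 88
f 103 85 105
f 103 105 104
f 104 105 106
f 104 106 88
f 105 85 107
f 105 107 106
f 106 107 108
f 106 108 88
f 107 85 109
f 107 109 108
f 108 109 110
f 108 110 88
f 109 85 111
f 109 111 110
f 110 111 112
f 110 112 88
f 111 85 113
f 111 113 112
f 112 113 114
f 112 114 88
f 113 85 115
f 113 115 114
f 114 115 116
f 114 116 88
f 115 85 117
f 115 117 116
f 116 117 118
f 116 118 88
f 117 85 86
f 117 86 118
f 118 86 87
f 118 87 88



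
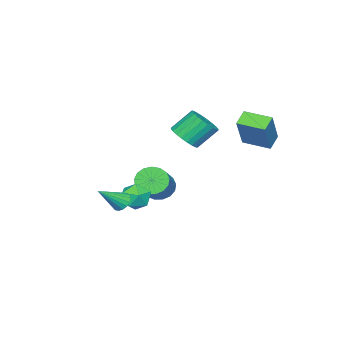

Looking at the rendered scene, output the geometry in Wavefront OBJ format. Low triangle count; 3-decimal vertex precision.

v -3.945 -4.05 -2.431
v -3.44 -4.716 -2.764
v -1.79 -4.076 -1.542
v -2.295 -3.41 -1.209
v -3.368 -4.388 -3.033
v -1.718 -3.748 -1.812
v -3.428 -3.982 -3.164
v -1.778 -3.342 -1.943
v -3.607 -3.592 -3.128
v -1.957 -2.952 -1.906
v -3.863 -3.307 -2.931
v -2.213 -2.666 -1.71
v -4.138 -3.192 -2.62
v -2.488 -2.551 -1.399
v -4.368 -3.274 -2.266
v -2.719 -2.633 -1.044
v -4.502 -3.533 -1.949
v -2.853 -2.893 -0.728
v -4.508 -3.911 -1.743
v -2.859 -3.271 -0.521
v -4.385 -4.321 -1.694
v -2.735 -3.681 -0.473
v -4.161 -4.669 -1.814
v -2.512 -4.029 -0.593
v -3.888 -4.875 -2.075
v -2.238 -4.235 -0.854
v -3.627 -4.892 -2.418
v -1.978 -4.252 -1.197
v -0.229 -0.231 3.282
v 0.496 -0.209 3.762
v -0.226 0.514 4.819
v -0.951 0.491 4.338
v 0.525 0.079 3.585
v -0.197 0.802 4.642
v 0.439 0.32 3.362
v -0.283 1.043 4.418
v 0.252 0.477 3.126
v -0.471 1.2 4.183
v -0.009 0.526 2.914
v -0.731 1.249 3.971
v -0.303 0.46 2.758
v -1.026 1.182 3.815
v -0.586 0.288 2.682
v -1.308 1.011 3.739
v -0.814 0.038 2.697
v -1.537 0.76 3.754
v -0.954 -0.254 2.801
v -1.676 0.469 3.858
v -0.983 -0.542 2.978
v -1.705 0.181 4.035
v -0.897 -0.783 3.202
v -1.619 -0.06 4.258
v -0.709 -0.94 3.437
v -1.432 -0.217 4.494
v -0.449 -0.989 3.649
v -1.171 -0.266 4.706
v -0.154 -0.922 3.805
v -0.877 -0.2 4.862
v 0.128 -0.751 3.881
v -0.594 -0.028 4.938
v 0.357 -0.5 3.866
v -0.366 0.222 4.923
v -4.513 0.907 2.474
v -3.333 1.235 4.265
v -4.688 2.388 2.317
v -3.508 2.717 4.108
v -3.732 0.943 1.952
v -2.552 1.272 3.743
v -3.907 2.425 1.795
v -2.727 2.753 3.586
v 1.858 -2.438 -0.738
v 2.194 -2.594 -1.197
v 3.002 -3.022 0.298
v 2.276 -2.331 -1.14
v 2.263 -2.091 -0.99
v 2.157 -1.932 -0.783
v 1.983 -1.888 -0.565
v 1.779 -1.97 -0.387
v 1.594 -2.159 -0.289
v 1.47 -2.413 -0.294
v 1.434 -2.672 -0.401
v 1.495 -2.877 -0.585
v 1.64 -2.982 -0.803
v 1.834 -2.962 -1.007
v 2.034 -2.822 -1.149
v -0.887 -2.679 -1.834
v -0.098 -2.267 -1.757
v -0.382 -3.793 -1.063
v 0.407 -3.381 -0.986
v -0.31 -3.056 -0.563
v -0.622 -2.367 -1.04
v 0.142 -3.693 -1.78
v -0.17 -3.004 -2.257
v 0.538 -2.894 -1.723
v 0.259 -2.5 -0.971
v -0.739 -3.56 -1.849
v -1.018 -3.166 -1.097
f 2 1 5
f 2 5 3
f 3 5 6
f 3 6 4
f 5 1 7
f 5 7 6
f 6 7 8
f 6 8 4
f 7 1 9
f 7 9 8
f 8 9 10
f 8 10 4
f 9 1 11
f 9 11 10
f 10 11 12
f 10 12 4
f 11 1 13
f 11 13 12
f 12 13 14
f 12 14 4
f 13 1 15
f 13 15 14
f 14 15 16
f 14 16 4
f 15 1 17
f 15 17 16
f 16 17 18
f 16 18 4
f 17 1 19
f 17 19 18
f 18 19 20
f 18 20 4
f 19 1 21
f 19 21 20
f 20 21 22
f 20 22 4
f 21 1 23
f 21 23 22
f 22 23 24
f 22 24 4
f 23 1 25
f 23 25 24
f 24 25 26
f 24 26 4
f 25 1 27
f 25 27 26
f 26 27 28
f 26 28 4
f 27 1 2
f 27 2 28
f 28 2 3
f 28 3 4
f 30 29 33
f 30 33 31
f 31 33 34
f 31 34 32
f 33 29 35
f 33 35 34
f 34 35 36
f 34 36 32
f 35 29 37
f 35 37 36
f 36 37 38
f 36 38 32
f 37 29 39
f 37 39 38
f 38 39 40
f 38 40 32
f 39 29 41
f 39 41 40
f 40 41 42
f 40 42 32
f 41 29 43
f 41 43 42
f 42 43 44
f 42 44 32
f 43 29 45
f 43 45 44
f 44 45 46
f 44 46 32
f 45 29 47
f 45 47 46
f 46 47 48
f 46 48 32
f 47 29 49
f 47 49 48
f 48 49 50
f 48 50 32
f 49 29 51
f 49 51 50
f 50 51 52
f 50 52 32
f 51 29 53
f 51 53 52
f 52 53 54
f 52 54 32
f 53 29 55
f 53 55 54
f 54 55 56
f 54 56 32
f 55 29 57
f 55 57 56
f 56 57 58
f 56 58 32
f 57 29 59
f 57 59 58
f 58 59 60
f 58 60 32
f 59 29 61
f 59 61 60
f 60 61 62
f 60 62 32
f 61 29 30
f 61 30 62
f 62 30 31
f 62 31 32
f 64 66 63
f 67 64 63
f 63 66 65
f 65 67 63
f 64 70 66
f 68 64 67
f 68 70 64
f 66 70 65
f 69 67 65
f 65 70 69
f 69 68 67
f 70 68 69
f 72 71 74
f 72 74 73
f 74 71 75
f 74 75 73
f 75 71 76
f 75 76 73
f 76 71 77
f 76 77 73
f 77 71 78
f 77 78 73
f 78 71 79
f 78 79 73
f 79 71 80
f 79 80 73
f 80 71 81
f 80 81 73
f 81 71 82
f 81 82 73
f 82 71 83
f 82 83 73
f 83 71 84
f 83 84 73
f 84 71 85
f 84 85 73
f 85 71 72
f 85 72 73
f 86 97 91
f 86 91 87
f 86 87 93
f 86 93 96
f 86 96 97
f 87 91 95
f 91 97 90
f 97 96 88
f 96 93 92
f 93 87 94
f 89 95 90
f 89 90 88
f 89 88 92
f 89 92 94
f 89 94 95
f 90 95 91
f 88 90 97
f 92 88 96
f 94 92 93
f 95 94 87

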